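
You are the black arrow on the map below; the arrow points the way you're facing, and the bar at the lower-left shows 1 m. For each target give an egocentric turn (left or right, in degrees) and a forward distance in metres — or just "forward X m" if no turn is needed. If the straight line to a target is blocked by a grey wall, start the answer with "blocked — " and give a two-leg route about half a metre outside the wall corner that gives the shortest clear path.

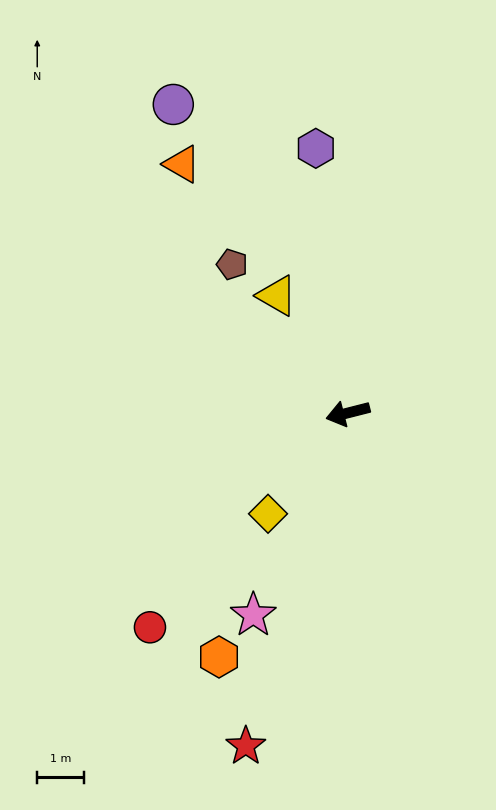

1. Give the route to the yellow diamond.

turn left 37°, forward 2.7 m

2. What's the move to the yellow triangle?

turn right 73°, forward 2.9 m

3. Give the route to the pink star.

turn left 51°, forward 4.7 m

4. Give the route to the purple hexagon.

turn right 97°, forward 5.6 m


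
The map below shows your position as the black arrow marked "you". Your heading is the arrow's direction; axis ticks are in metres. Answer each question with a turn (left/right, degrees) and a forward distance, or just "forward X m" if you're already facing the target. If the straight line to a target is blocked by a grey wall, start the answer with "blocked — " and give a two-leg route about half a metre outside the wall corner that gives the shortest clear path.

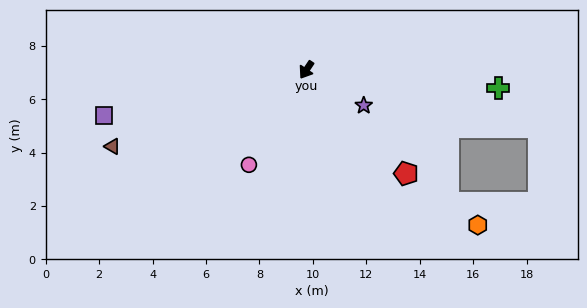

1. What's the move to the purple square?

turn right 44°, forward 7.8 m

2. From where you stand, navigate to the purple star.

turn left 92°, forward 2.5 m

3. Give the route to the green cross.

turn left 118°, forward 7.2 m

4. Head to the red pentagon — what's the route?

turn left 78°, forward 5.4 m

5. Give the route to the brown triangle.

turn right 35°, forward 7.8 m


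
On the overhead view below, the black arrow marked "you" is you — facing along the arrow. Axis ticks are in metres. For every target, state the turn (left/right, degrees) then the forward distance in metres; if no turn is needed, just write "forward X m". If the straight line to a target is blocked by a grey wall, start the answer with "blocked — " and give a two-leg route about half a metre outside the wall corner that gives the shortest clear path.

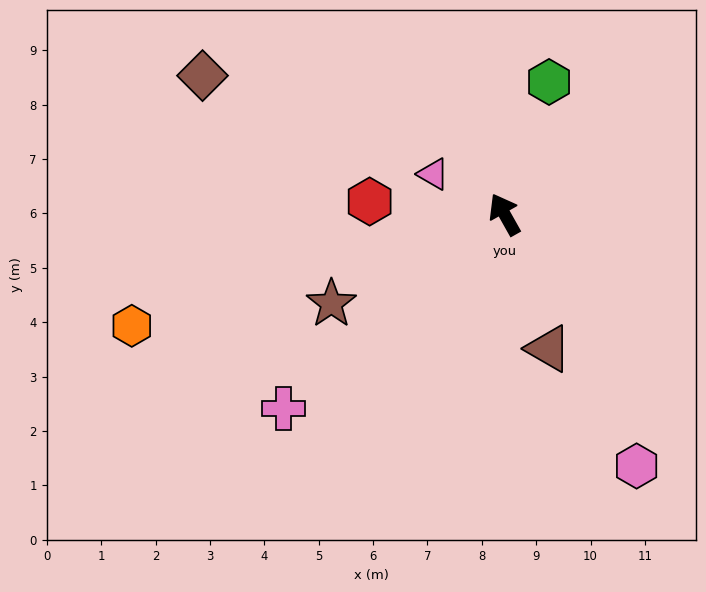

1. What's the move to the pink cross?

turn left 102°, forward 5.4 m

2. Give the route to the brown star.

turn left 88°, forward 3.6 m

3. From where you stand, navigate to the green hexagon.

turn right 48°, forward 2.6 m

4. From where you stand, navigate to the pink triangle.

turn left 31°, forward 1.5 m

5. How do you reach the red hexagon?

turn left 55°, forward 2.5 m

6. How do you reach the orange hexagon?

turn left 77°, forward 7.2 m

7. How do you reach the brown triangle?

turn left 169°, forward 2.6 m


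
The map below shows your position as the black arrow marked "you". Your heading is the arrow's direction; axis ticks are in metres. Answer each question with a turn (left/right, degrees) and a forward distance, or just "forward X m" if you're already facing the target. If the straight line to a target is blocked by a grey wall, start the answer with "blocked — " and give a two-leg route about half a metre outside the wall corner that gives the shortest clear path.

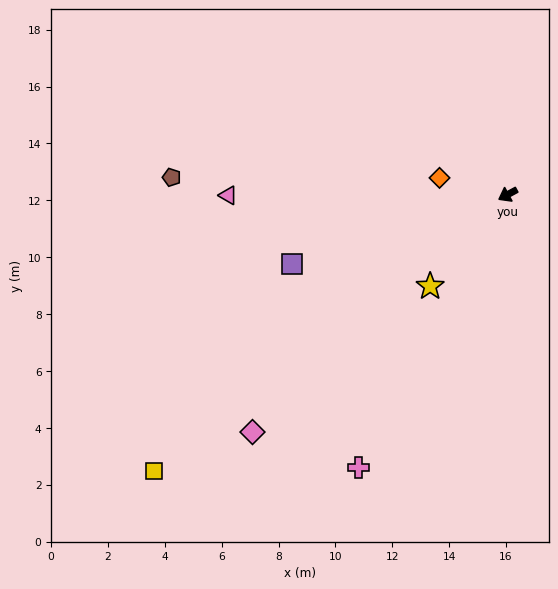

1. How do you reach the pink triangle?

turn right 28°, forward 9.8 m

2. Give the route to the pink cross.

turn left 33°, forward 10.9 m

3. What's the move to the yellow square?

turn left 10°, forward 15.8 m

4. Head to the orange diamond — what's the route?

turn right 42°, forward 2.5 m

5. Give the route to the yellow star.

turn left 21°, forward 4.2 m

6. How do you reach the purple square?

turn right 11°, forward 8.0 m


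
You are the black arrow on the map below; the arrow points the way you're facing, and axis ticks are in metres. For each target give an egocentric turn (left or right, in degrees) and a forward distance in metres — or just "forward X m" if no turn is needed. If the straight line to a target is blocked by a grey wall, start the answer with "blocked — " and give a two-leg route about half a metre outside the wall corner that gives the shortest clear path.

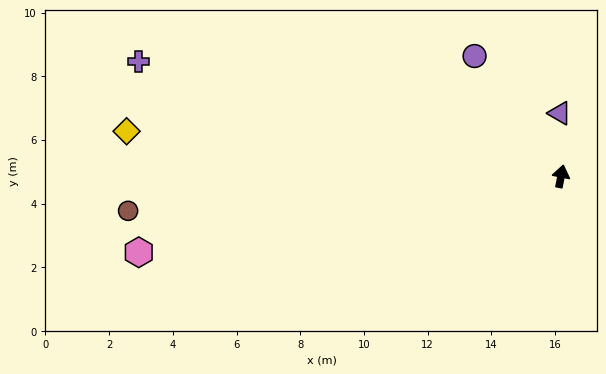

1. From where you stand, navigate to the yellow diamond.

turn left 95°, forward 13.7 m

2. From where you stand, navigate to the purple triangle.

turn left 13°, forward 2.0 m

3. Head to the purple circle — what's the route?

turn left 47°, forward 4.6 m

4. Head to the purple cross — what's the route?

turn left 86°, forward 13.8 m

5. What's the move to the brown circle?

turn left 106°, forward 13.6 m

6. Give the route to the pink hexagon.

turn left 112°, forward 13.5 m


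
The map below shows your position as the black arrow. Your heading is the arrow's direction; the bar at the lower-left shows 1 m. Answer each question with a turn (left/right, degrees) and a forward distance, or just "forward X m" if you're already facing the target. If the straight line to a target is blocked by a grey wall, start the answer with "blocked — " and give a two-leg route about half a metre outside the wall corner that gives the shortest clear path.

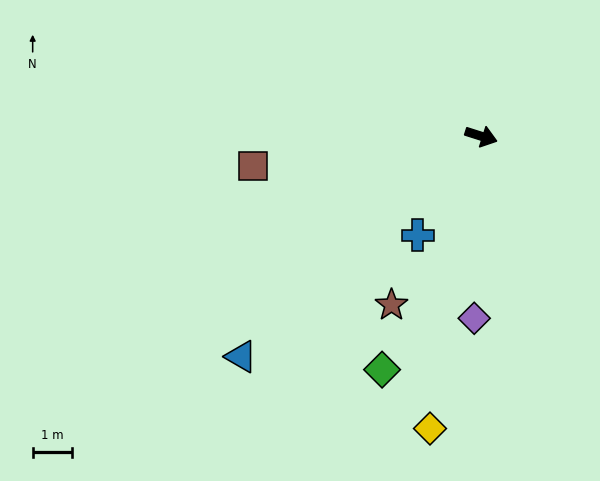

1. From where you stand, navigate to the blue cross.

turn right 105°, forward 3.0 m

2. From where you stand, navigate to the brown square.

turn right 155°, forward 5.9 m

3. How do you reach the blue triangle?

turn right 120°, forward 8.4 m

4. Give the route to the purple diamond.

turn right 75°, forward 4.7 m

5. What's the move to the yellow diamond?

turn right 82°, forward 7.6 m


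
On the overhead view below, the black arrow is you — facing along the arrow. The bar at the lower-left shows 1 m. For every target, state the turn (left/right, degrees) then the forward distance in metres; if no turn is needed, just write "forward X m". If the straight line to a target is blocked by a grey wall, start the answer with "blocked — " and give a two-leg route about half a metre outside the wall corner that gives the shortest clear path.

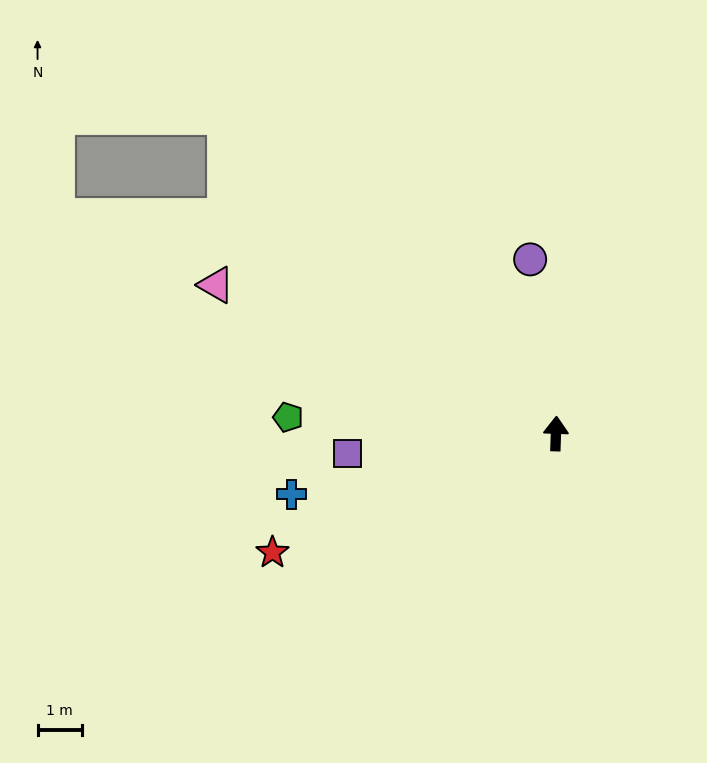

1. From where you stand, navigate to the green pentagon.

turn left 88°, forward 6.1 m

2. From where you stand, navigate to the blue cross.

turn left 105°, forward 6.2 m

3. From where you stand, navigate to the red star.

turn left 115°, forward 7.0 m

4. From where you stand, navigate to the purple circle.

turn left 10°, forward 4.0 m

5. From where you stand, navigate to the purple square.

turn left 97°, forward 4.7 m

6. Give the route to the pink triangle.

turn left 68°, forward 8.4 m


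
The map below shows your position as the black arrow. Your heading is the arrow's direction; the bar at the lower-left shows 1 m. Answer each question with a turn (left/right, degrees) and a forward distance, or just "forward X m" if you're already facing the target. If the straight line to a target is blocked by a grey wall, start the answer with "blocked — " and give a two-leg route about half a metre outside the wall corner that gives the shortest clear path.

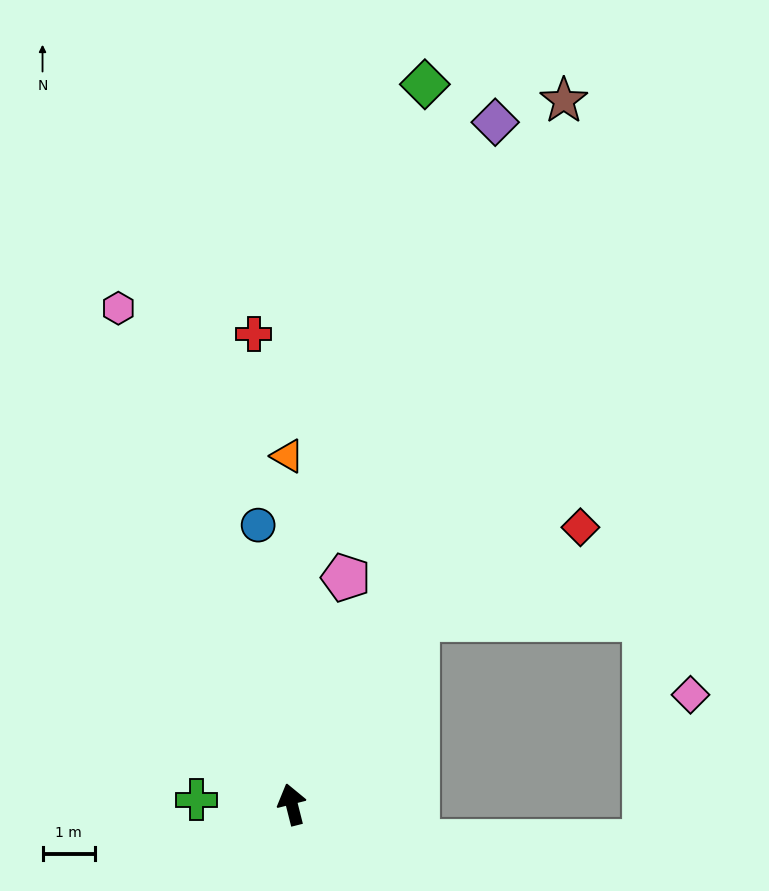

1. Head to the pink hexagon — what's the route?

turn left 5°, forward 10.0 m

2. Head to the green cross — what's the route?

turn left 73°, forward 1.8 m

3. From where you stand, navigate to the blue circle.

turn right 7°, forward 5.4 m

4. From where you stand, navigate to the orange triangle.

turn right 13°, forward 6.6 m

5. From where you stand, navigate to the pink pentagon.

turn right 28°, forward 4.4 m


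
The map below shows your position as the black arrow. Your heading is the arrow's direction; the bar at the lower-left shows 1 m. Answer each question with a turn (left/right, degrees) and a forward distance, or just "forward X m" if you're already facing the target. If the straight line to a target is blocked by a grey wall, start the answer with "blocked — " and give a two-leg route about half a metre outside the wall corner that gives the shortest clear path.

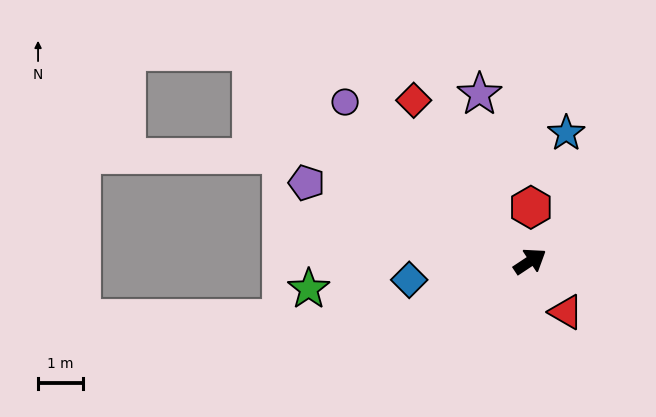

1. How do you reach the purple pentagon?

turn left 127°, forward 5.2 m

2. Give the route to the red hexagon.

turn left 56°, forward 1.2 m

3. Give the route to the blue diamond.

turn left 155°, forward 2.7 m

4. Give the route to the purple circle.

turn left 106°, forward 5.4 m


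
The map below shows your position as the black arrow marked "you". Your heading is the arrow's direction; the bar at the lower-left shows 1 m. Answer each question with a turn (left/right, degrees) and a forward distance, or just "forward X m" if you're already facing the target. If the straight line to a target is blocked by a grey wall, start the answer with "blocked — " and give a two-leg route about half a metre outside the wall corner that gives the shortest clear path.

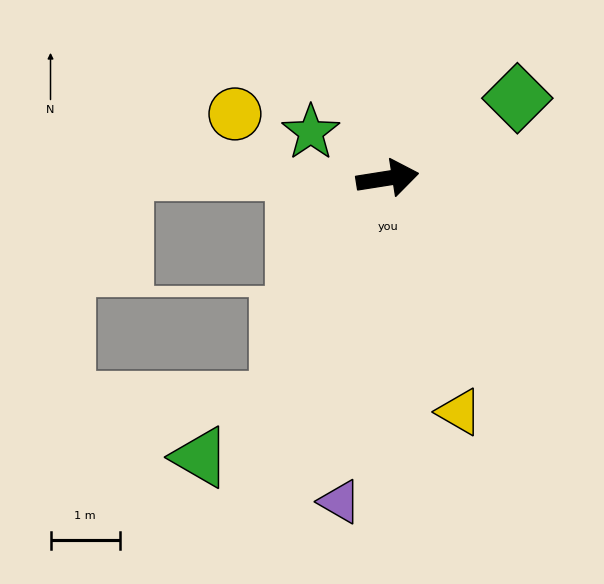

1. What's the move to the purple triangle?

turn right 107°, forward 4.7 m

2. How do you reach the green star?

turn left 140°, forward 1.3 m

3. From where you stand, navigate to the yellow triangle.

turn right 82°, forward 3.5 m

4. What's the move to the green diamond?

turn left 23°, forward 2.2 m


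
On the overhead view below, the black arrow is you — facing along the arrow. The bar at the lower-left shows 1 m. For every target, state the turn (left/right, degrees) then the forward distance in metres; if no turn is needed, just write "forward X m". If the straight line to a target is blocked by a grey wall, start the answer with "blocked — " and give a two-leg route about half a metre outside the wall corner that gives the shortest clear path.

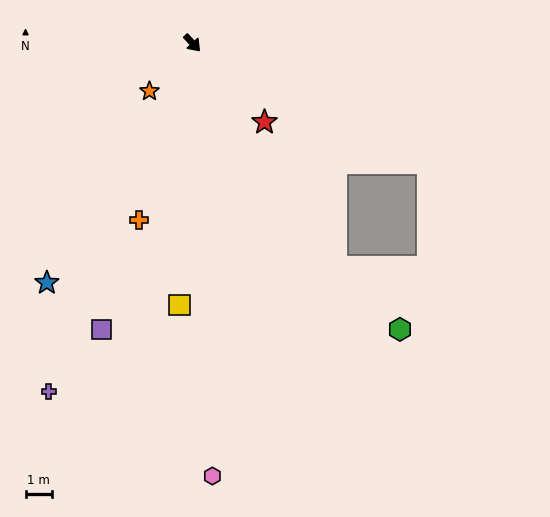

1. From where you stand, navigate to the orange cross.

turn right 59°, forward 6.9 m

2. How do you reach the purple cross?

turn right 65°, forward 14.1 m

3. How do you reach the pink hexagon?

turn right 40°, forward 16.2 m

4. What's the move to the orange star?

turn right 84°, forward 2.4 m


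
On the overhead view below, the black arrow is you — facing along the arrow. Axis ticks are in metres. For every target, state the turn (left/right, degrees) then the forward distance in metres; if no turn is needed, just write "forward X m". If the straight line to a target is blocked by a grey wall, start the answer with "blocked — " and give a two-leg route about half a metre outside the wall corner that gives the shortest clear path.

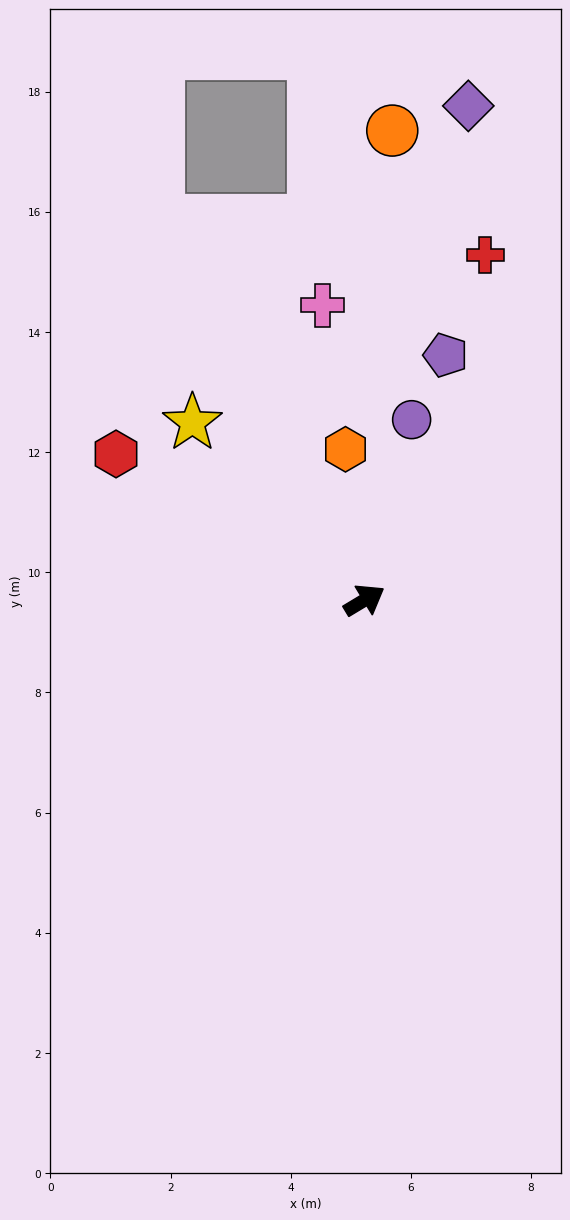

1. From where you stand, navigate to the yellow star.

turn left 103°, forward 4.1 m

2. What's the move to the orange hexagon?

turn left 66°, forward 2.5 m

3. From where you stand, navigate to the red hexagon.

turn left 118°, forward 4.8 m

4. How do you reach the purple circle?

turn left 44°, forward 3.1 m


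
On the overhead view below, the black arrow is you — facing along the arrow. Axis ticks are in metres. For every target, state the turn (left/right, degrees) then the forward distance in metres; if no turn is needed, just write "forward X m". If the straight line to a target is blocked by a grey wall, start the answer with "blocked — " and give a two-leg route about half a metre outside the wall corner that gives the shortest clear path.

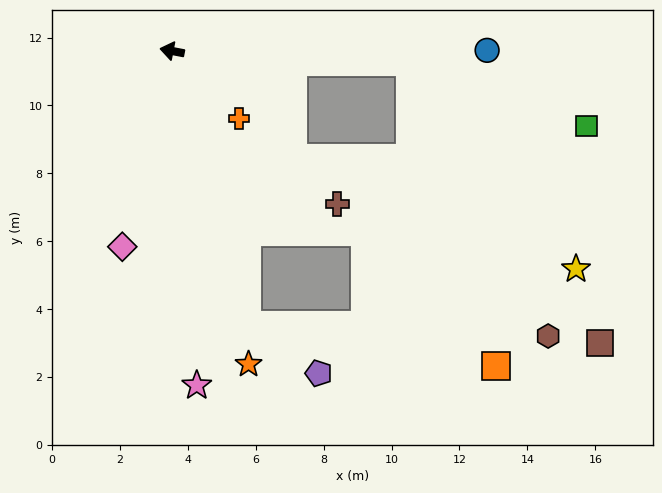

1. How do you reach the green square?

blocked — turn right 172°, forward 7.0 m, then turn right 17°, forward 5.5 m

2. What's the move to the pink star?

turn left 105°, forward 9.9 m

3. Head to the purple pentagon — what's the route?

blocked — turn left 116°, forward 8.4 m, then turn left 41°, forward 2.6 m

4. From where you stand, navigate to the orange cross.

turn left 146°, forward 2.8 m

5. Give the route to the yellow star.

blocked — turn right 172°, forward 7.0 m, then turn right 48°, forward 7.8 m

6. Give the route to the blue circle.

turn right 169°, forward 9.3 m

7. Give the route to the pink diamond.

turn left 87°, forward 5.9 m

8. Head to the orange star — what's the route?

turn left 115°, forward 9.5 m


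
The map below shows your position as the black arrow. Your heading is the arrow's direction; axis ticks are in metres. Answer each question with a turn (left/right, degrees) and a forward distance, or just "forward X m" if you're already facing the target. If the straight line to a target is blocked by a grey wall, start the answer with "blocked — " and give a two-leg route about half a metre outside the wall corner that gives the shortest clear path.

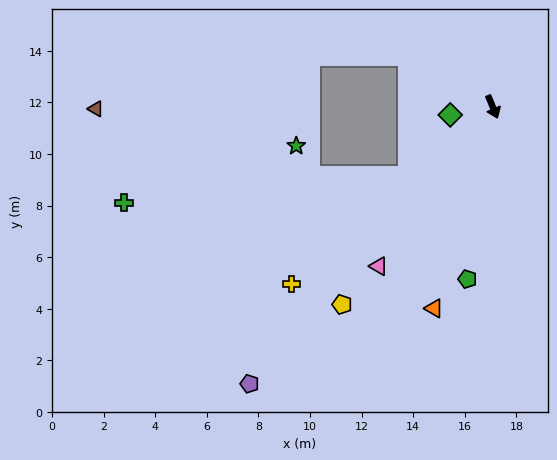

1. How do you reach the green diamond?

turn right 102°, forward 1.7 m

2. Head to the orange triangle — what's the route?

turn right 39°, forward 8.1 m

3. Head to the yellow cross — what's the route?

turn right 71°, forward 10.4 m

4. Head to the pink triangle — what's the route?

turn right 58°, forward 7.6 m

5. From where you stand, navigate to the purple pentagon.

turn right 64°, forward 14.3 m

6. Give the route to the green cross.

blocked — turn right 73°, forward 4.2 m, then turn right 34°, forward 11.1 m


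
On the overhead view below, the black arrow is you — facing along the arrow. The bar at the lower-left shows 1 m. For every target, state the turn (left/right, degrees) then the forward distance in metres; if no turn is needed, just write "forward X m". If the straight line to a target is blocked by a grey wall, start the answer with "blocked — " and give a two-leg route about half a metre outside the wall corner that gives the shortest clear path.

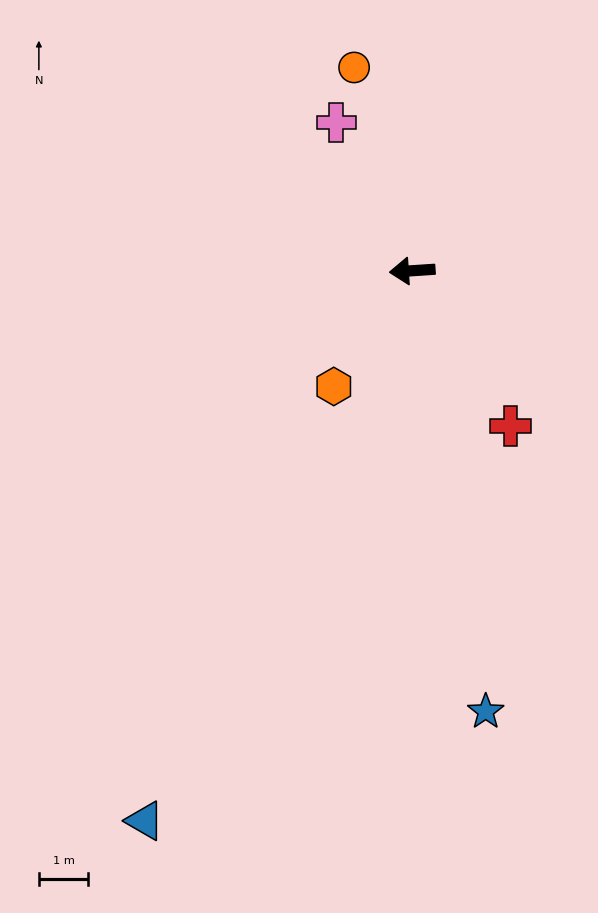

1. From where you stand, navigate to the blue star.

turn left 96°, forward 9.0 m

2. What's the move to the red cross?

turn left 119°, forward 3.7 m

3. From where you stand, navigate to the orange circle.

turn right 78°, forward 4.3 m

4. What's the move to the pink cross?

turn right 67°, forward 3.4 m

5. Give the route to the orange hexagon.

turn left 52°, forward 2.8 m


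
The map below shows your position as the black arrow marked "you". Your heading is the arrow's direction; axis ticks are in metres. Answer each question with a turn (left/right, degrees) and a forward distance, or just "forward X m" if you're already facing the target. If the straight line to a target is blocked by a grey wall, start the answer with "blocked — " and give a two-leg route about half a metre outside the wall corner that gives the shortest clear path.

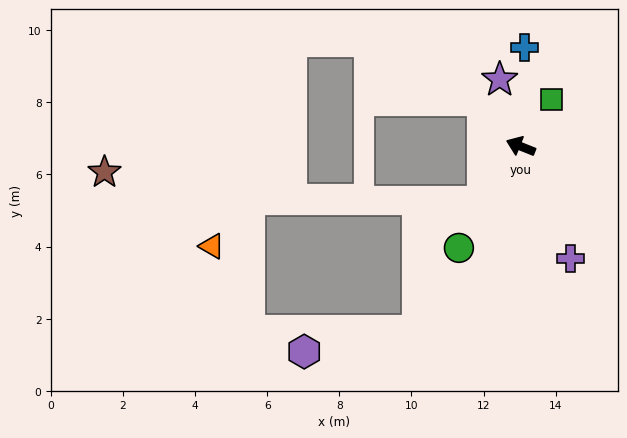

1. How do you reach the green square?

turn right 101°, forward 1.6 m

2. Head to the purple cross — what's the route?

turn left 136°, forward 3.4 m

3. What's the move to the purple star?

turn right 51°, forward 1.9 m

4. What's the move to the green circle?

turn left 80°, forward 3.3 m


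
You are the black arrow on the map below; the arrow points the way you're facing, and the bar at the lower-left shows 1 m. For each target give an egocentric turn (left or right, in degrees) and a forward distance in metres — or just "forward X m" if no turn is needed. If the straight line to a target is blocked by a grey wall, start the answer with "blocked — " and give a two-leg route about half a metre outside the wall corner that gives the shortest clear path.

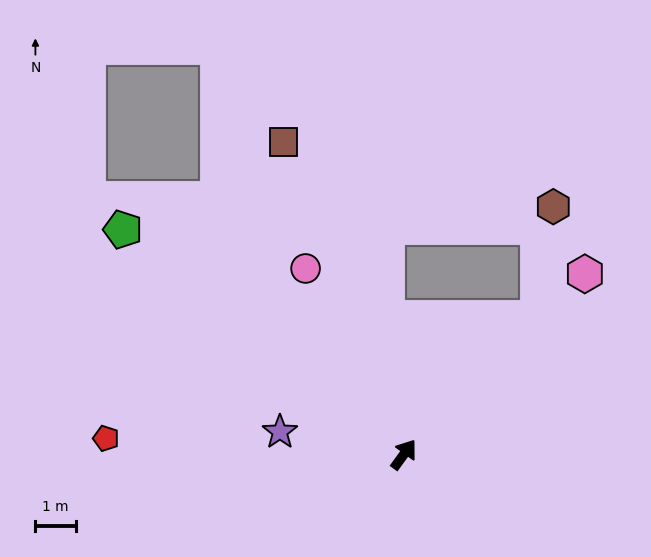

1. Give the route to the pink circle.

turn left 64°, forward 5.2 m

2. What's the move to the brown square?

turn left 57°, forward 8.2 m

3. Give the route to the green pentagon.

turn left 87°, forward 8.9 m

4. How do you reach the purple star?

turn left 116°, forward 3.1 m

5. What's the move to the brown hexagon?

blocked — turn right 8°, forward 4.7 m, then turn left 36°, forward 2.8 m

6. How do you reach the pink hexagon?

turn right 9°, forward 6.3 m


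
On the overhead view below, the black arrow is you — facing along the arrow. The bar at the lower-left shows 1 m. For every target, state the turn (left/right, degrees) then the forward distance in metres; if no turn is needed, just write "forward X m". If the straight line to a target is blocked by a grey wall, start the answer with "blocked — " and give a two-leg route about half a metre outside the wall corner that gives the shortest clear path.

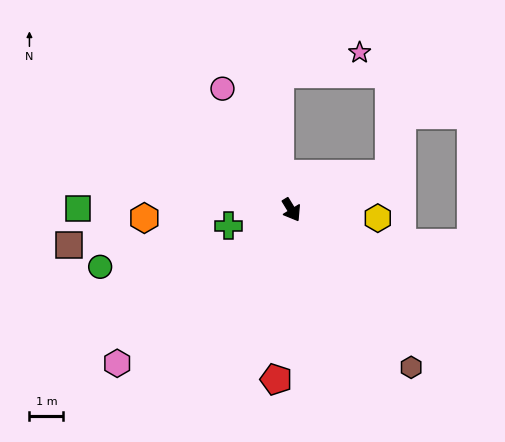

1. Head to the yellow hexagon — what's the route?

turn left 53°, forward 2.6 m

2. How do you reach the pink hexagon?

turn right 80°, forward 6.8 m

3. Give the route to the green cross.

turn right 107°, forward 1.9 m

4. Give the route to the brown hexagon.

turn left 6°, forward 5.8 m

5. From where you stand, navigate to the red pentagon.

turn right 37°, forward 5.0 m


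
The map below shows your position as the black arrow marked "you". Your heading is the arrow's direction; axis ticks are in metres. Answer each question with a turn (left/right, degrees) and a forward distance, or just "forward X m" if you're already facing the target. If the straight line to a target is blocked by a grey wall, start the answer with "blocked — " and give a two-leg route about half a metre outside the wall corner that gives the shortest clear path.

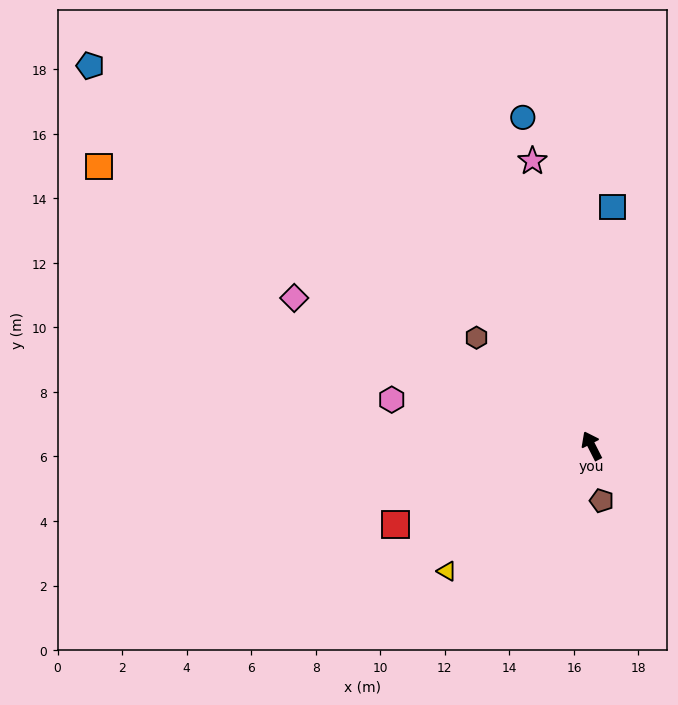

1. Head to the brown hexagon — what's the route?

turn left 20°, forward 4.9 m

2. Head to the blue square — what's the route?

turn right 32°, forward 7.4 m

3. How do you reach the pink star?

turn right 15°, forward 9.0 m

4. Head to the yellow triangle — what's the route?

turn left 104°, forward 5.9 m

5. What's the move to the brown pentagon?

turn left 163°, forward 1.7 m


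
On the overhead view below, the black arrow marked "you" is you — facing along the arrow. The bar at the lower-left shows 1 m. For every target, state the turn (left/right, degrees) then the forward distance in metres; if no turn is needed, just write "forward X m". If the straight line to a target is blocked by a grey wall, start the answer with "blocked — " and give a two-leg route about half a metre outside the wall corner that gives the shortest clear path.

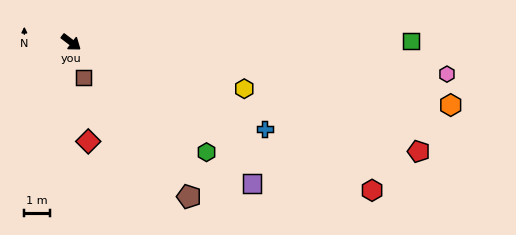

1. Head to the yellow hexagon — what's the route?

turn left 22°, forward 7.0 m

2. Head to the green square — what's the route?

turn left 37°, forward 13.3 m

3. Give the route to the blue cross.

turn left 13°, forward 8.3 m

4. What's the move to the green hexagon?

forward 6.8 m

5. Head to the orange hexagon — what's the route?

turn left 28°, forward 15.1 m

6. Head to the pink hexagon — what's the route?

turn left 32°, forward 14.8 m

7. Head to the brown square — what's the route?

turn right 33°, forward 1.5 m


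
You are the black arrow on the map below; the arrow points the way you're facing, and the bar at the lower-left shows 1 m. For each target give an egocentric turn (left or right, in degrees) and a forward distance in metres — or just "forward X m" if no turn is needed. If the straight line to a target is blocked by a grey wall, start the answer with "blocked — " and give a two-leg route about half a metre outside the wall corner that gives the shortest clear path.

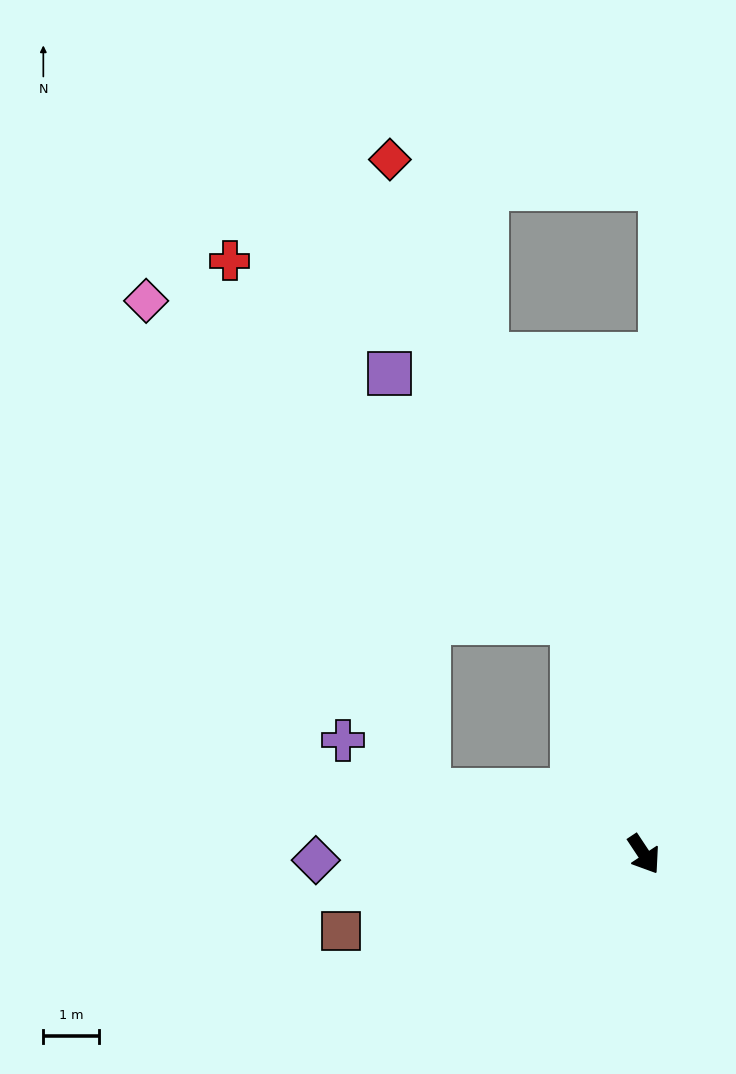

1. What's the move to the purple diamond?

turn right 123°, forward 5.9 m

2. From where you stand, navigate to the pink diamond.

blocked — turn left 163°, forward 4.4 m, then turn left 37°, forward 9.7 m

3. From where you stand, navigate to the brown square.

turn right 109°, forward 5.7 m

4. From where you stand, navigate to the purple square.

blocked — turn left 163°, forward 4.4 m, then turn left 20°, forward 5.6 m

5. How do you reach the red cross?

blocked — turn right 140°, forward 4.1 m, then turn right 53°, forward 10.3 m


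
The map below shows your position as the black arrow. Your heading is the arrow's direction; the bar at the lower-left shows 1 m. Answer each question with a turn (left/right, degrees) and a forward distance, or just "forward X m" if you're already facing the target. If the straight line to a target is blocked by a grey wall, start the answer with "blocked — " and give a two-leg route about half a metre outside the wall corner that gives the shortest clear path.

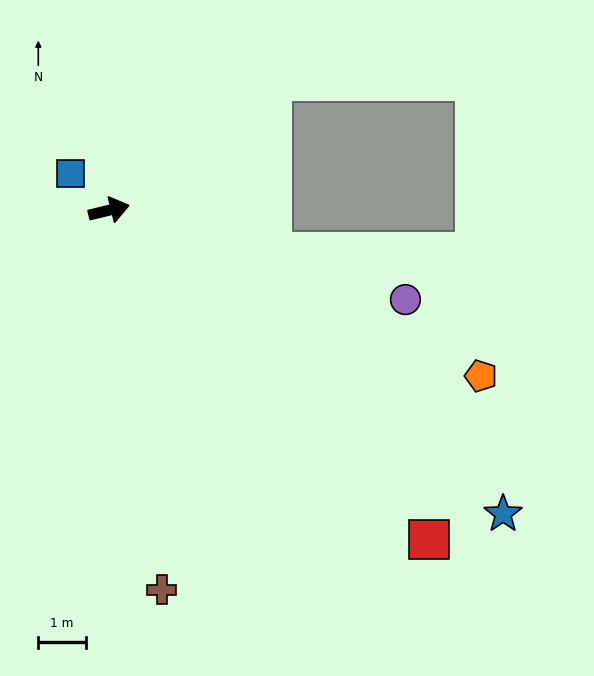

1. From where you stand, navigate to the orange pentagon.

turn right 38°, forward 8.5 m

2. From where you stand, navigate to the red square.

turn right 59°, forward 9.6 m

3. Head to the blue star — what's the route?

turn right 51°, forward 10.4 m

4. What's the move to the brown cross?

turn right 96°, forward 8.0 m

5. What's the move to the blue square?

turn left 123°, forward 1.1 m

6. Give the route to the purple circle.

turn right 30°, forward 6.5 m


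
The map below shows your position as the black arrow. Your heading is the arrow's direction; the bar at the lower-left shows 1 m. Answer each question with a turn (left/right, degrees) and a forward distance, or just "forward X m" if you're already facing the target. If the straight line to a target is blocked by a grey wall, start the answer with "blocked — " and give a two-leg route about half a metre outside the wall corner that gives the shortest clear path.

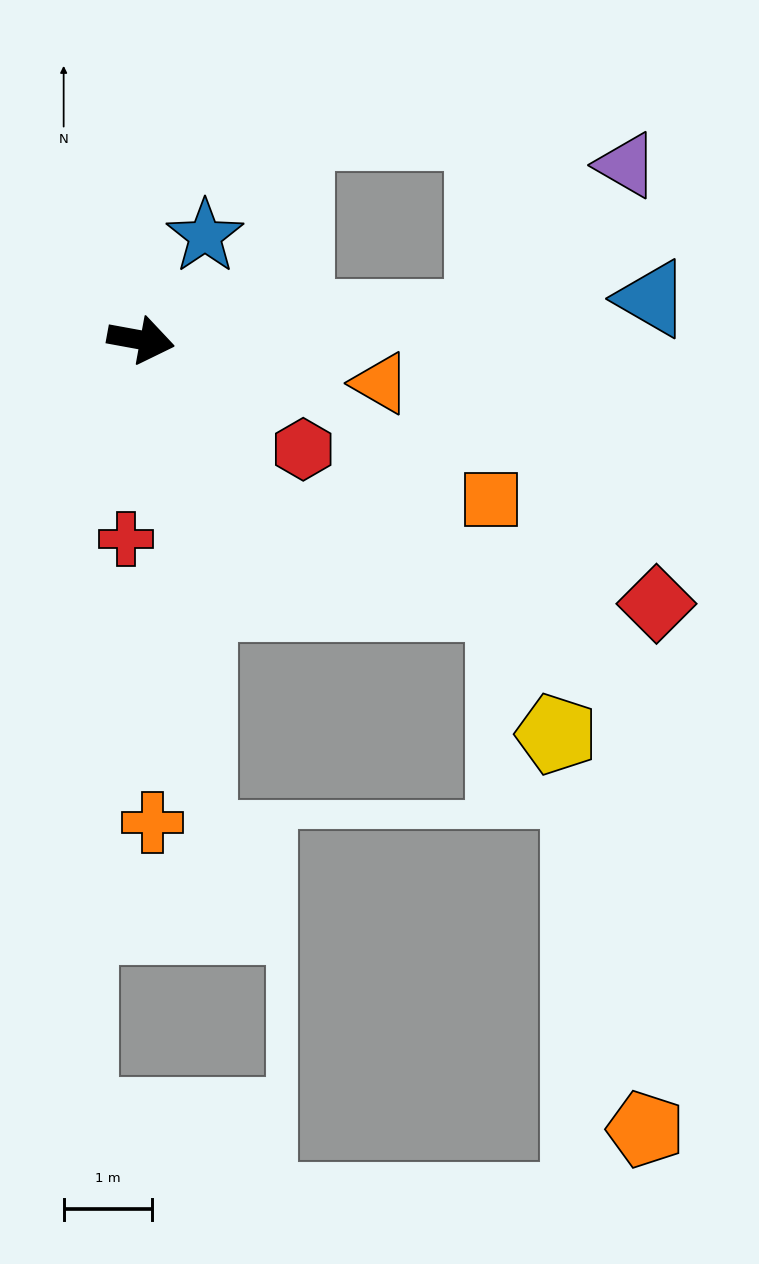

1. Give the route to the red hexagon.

turn right 24°, forward 2.2 m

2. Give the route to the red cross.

turn right 84°, forward 2.3 m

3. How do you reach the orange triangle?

forward 2.8 m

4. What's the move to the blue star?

turn left 69°, forward 1.4 m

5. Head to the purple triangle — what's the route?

blocked — turn left 14°, forward 3.9 m, then turn left 43°, forward 2.4 m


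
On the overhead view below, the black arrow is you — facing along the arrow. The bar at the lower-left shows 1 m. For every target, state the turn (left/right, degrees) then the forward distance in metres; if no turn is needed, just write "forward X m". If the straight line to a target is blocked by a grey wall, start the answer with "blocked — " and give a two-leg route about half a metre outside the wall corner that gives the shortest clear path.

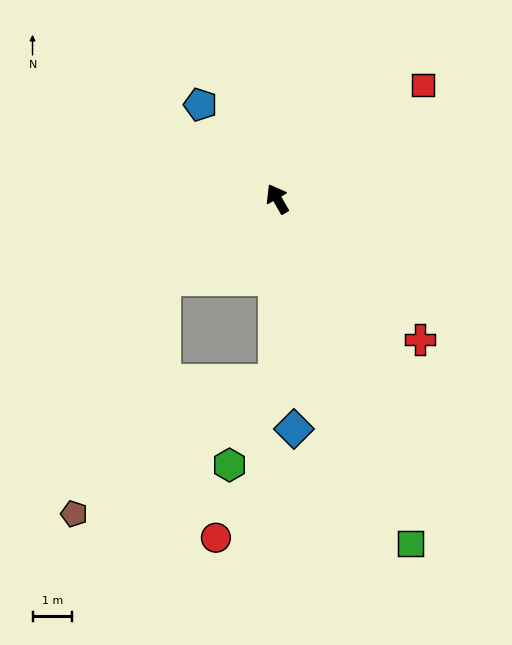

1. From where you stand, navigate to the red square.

turn right 82°, forward 4.7 m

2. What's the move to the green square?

turn left 171°, forward 9.4 m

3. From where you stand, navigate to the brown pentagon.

blocked — turn left 95°, forward 3.5 m, then turn left 34°, forward 6.4 m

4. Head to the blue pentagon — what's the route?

turn left 9°, forward 3.1 m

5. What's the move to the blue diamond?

turn left 154°, forward 5.8 m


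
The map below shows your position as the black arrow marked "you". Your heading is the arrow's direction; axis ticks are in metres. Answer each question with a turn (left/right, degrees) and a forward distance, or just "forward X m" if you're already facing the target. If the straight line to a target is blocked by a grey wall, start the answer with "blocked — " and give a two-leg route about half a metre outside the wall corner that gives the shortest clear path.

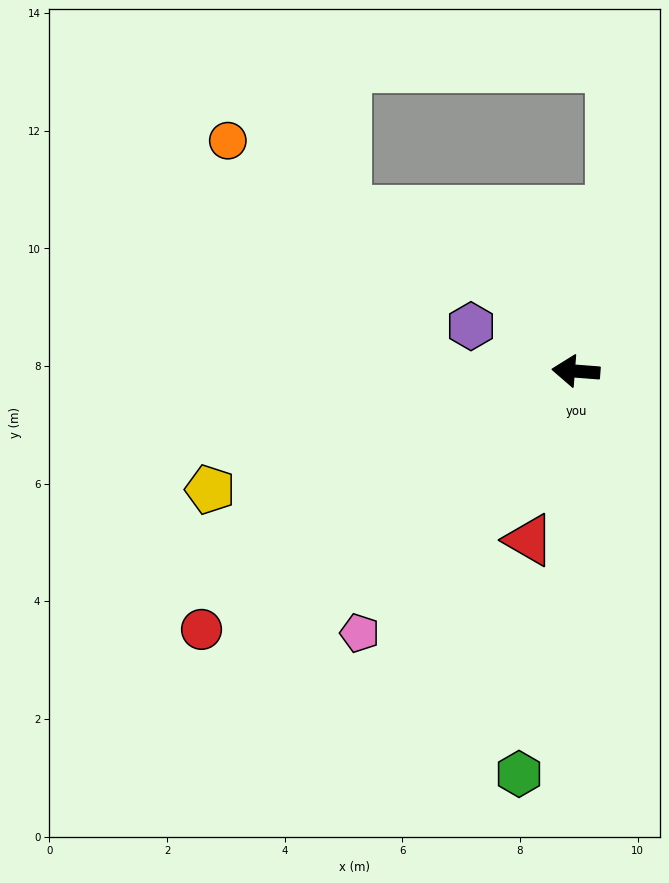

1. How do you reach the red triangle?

turn left 79°, forward 3.0 m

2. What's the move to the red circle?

turn left 39°, forward 7.7 m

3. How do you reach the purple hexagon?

turn right 19°, forward 1.9 m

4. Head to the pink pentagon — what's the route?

turn left 55°, forward 5.8 m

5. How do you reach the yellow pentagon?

turn left 22°, forward 6.5 m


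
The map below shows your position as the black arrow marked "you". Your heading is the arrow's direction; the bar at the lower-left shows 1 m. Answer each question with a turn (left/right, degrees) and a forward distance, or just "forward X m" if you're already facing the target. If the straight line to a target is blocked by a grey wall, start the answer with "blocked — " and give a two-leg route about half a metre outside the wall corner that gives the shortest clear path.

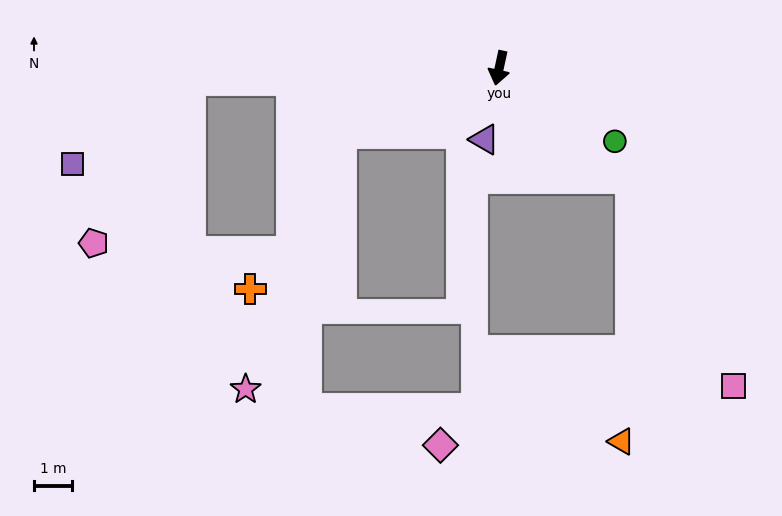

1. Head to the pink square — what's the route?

blocked — turn left 62°, forward 4.5 m, then turn right 24°, forward 6.0 m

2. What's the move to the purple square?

blocked — turn right 76°, forward 8.1 m, then turn left 34°, forward 3.8 m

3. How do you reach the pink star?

blocked — turn right 55°, forward 4.5 m, then turn left 47°, forward 7.1 m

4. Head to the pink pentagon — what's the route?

blocked — turn right 76°, forward 8.1 m, then turn left 58°, forward 5.0 m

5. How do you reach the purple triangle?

forward 1.9 m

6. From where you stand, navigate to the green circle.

turn left 70°, forward 3.6 m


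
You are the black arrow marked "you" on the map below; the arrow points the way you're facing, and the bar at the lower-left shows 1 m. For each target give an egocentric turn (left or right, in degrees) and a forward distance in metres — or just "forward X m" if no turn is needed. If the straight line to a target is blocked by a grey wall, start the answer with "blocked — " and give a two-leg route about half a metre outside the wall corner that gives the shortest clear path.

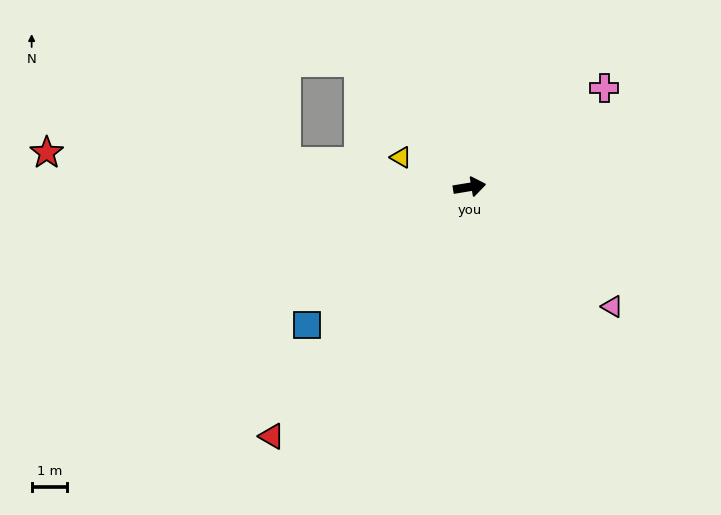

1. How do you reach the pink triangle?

turn right 49°, forward 5.3 m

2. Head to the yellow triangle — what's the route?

turn left 147°, forward 2.1 m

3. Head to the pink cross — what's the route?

turn left 27°, forward 4.7 m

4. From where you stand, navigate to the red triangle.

turn right 138°, forward 9.0 m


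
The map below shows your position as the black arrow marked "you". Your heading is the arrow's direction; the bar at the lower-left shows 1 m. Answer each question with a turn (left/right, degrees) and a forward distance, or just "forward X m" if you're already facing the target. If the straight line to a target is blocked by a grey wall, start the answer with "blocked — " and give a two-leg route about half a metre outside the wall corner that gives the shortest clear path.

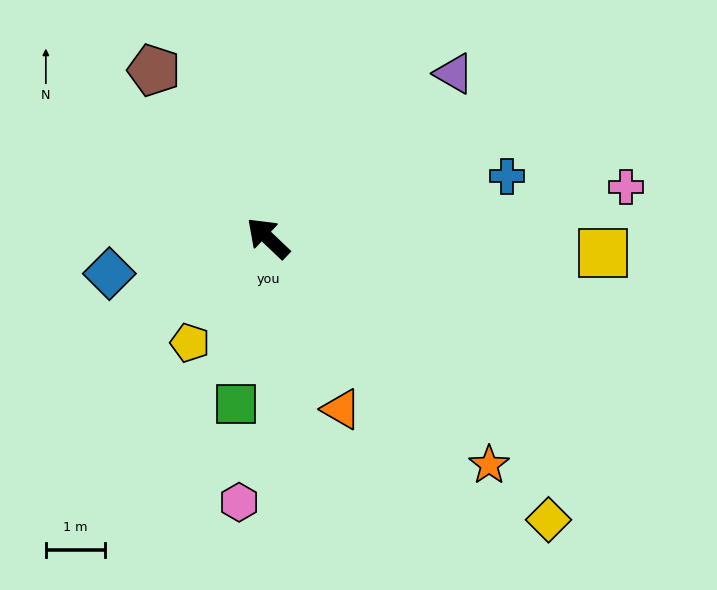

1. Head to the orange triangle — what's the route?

turn left 157°, forward 3.1 m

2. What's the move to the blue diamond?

turn left 56°, forward 2.7 m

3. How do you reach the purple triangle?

turn right 95°, forward 4.2 m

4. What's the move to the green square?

turn left 123°, forward 2.8 m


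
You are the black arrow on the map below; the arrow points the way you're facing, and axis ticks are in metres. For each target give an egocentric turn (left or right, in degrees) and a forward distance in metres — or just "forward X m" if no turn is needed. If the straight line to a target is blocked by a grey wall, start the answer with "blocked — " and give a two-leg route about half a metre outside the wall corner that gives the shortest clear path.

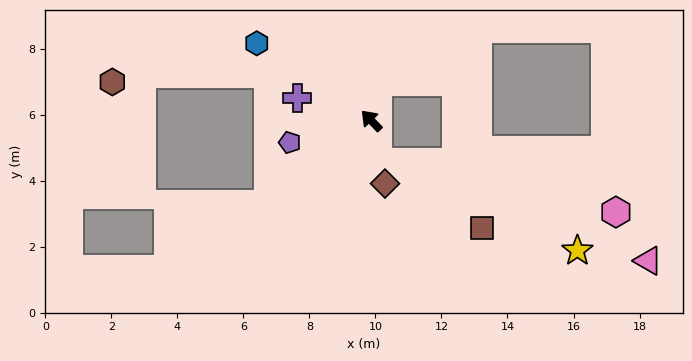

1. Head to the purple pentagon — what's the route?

turn left 61°, forward 2.6 m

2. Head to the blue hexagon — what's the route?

turn left 12°, forward 4.2 m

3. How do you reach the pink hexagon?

blocked — turn left 146°, forward 1.3 m, then turn left 68°, forward 7.4 m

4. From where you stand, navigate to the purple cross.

turn left 29°, forward 2.3 m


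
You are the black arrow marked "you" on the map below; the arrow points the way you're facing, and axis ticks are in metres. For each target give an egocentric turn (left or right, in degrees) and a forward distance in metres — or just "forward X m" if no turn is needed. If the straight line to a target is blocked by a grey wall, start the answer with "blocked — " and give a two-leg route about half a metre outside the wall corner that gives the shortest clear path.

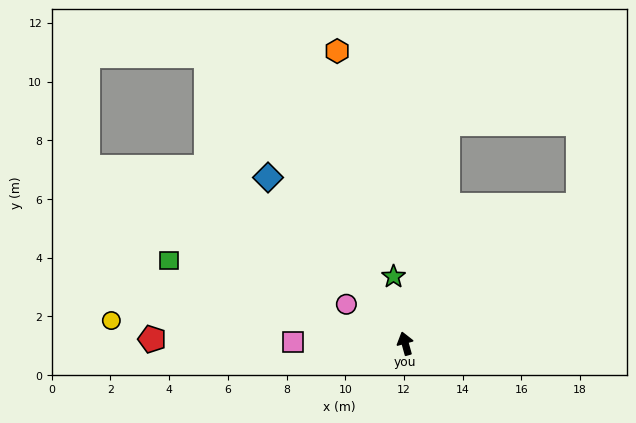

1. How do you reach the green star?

turn right 6°, forward 2.3 m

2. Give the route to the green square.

turn left 55°, forward 8.5 m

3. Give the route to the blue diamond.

turn left 24°, forward 7.3 m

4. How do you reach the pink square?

turn left 74°, forward 3.8 m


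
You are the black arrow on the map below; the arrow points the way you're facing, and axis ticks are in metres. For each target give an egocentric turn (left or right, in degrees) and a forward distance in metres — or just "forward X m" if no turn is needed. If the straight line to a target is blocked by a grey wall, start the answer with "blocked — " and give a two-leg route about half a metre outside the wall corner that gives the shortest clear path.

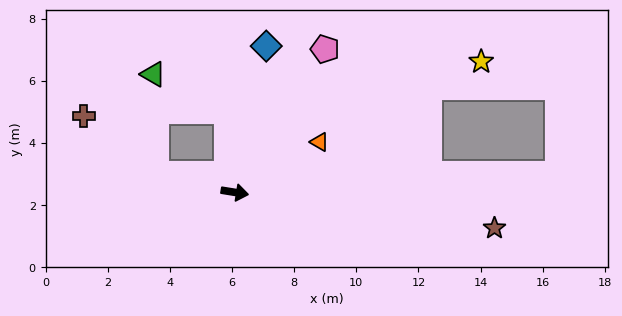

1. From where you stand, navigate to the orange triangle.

turn left 40°, forward 3.2 m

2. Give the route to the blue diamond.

turn left 87°, forward 4.8 m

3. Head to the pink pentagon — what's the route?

turn left 67°, forward 5.4 m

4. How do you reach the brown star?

forward 8.4 m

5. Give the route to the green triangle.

blocked — turn left 104°, forward 2.6 m, then turn left 59°, forward 2.7 m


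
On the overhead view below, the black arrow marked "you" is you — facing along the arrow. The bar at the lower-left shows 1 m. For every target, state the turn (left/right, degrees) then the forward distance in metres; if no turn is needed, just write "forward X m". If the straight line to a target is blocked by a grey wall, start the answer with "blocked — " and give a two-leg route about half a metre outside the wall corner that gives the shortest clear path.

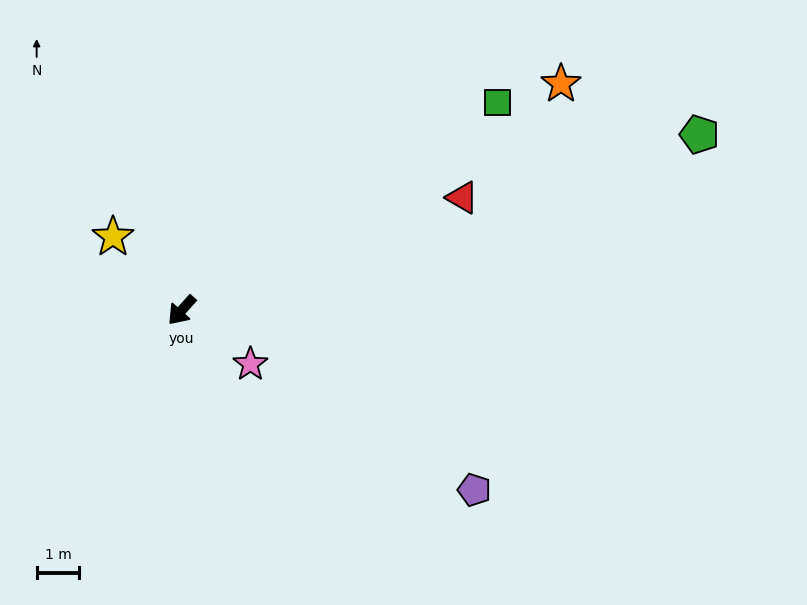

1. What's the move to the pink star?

turn left 94°, forward 2.0 m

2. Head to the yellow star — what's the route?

turn right 95°, forward 2.4 m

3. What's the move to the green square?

turn left 165°, forward 8.9 m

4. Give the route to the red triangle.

turn left 154°, forward 7.1 m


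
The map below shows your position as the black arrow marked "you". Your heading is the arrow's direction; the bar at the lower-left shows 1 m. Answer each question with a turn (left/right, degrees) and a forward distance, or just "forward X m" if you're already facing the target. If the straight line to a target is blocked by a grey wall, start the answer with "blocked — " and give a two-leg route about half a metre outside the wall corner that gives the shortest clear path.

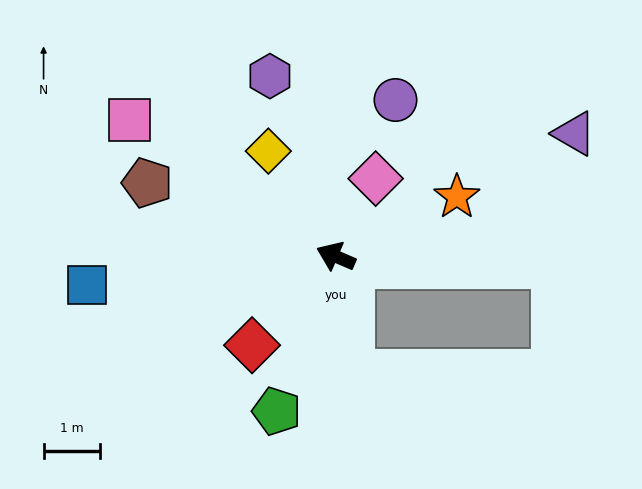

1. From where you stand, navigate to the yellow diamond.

turn right 34°, forward 2.2 m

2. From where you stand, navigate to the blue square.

turn left 30°, forward 4.4 m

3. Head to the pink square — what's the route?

turn right 10°, forward 4.4 m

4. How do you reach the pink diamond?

turn right 94°, forward 1.6 m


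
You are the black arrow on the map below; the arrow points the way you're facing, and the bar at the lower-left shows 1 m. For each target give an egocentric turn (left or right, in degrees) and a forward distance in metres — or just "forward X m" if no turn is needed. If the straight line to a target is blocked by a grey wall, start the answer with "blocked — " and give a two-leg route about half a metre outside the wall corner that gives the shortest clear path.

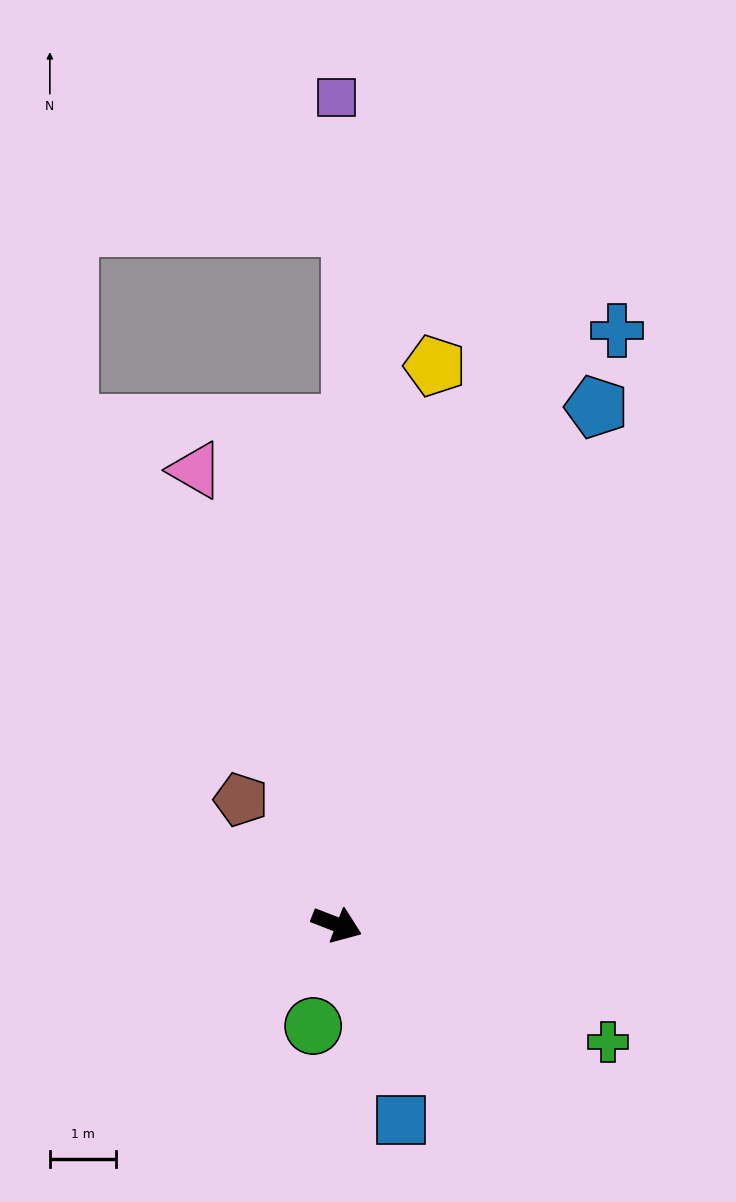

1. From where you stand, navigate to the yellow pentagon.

turn left 101°, forward 8.5 m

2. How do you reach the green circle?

turn right 82°, forward 1.6 m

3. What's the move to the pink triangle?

turn left 128°, forward 7.1 m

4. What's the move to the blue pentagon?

turn left 85°, forward 8.7 m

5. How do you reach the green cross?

turn right 2°, forward 4.4 m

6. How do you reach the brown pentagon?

turn left 149°, forward 2.4 m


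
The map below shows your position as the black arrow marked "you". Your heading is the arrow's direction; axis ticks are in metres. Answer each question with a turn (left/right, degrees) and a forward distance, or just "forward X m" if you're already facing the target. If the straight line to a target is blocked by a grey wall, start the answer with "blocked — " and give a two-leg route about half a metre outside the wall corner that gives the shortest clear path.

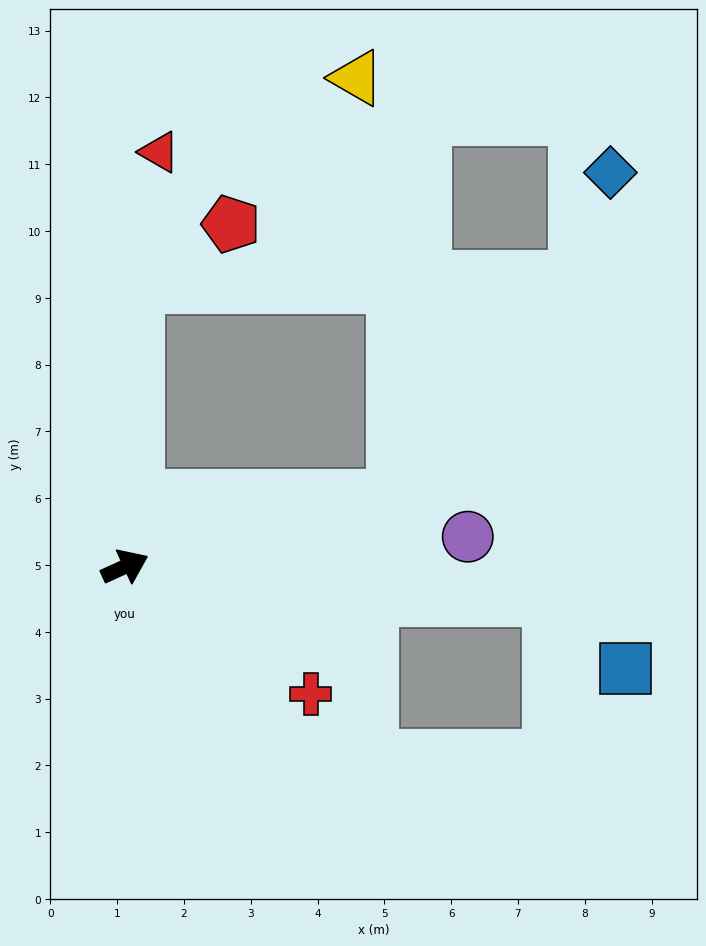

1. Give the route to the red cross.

turn right 59°, forward 3.4 m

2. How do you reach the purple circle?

turn right 19°, forward 5.2 m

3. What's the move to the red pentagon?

blocked — turn left 63°, forward 4.2 m, then turn right 55°, forward 1.7 m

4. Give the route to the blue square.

blocked — turn right 29°, forward 6.4 m, then turn right 39°, forward 1.5 m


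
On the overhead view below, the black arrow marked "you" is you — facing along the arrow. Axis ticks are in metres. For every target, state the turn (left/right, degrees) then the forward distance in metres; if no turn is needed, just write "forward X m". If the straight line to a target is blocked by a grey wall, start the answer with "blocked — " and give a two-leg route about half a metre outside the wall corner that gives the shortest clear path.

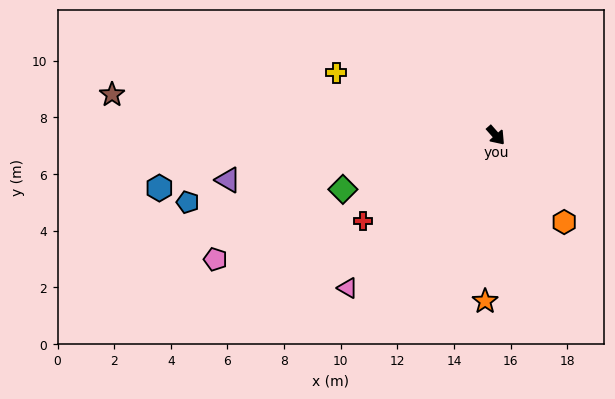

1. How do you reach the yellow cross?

turn right 153°, forward 6.1 m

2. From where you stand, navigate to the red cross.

turn right 99°, forward 5.6 m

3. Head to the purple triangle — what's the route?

turn right 122°, forward 9.6 m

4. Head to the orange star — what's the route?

turn right 45°, forward 5.9 m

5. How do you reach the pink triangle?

turn right 86°, forward 7.5 m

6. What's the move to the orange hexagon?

turn right 3°, forward 3.9 m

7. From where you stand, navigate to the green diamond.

turn right 112°, forward 5.7 m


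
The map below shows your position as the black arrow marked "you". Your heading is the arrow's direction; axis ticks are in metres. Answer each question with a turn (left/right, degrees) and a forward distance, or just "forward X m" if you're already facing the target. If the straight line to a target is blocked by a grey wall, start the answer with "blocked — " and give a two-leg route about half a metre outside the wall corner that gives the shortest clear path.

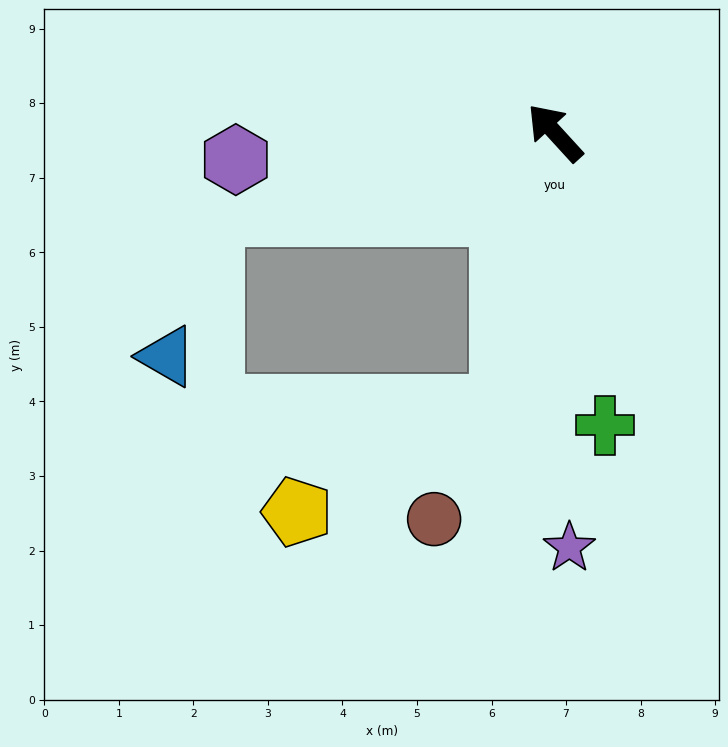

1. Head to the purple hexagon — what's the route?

turn left 52°, forward 4.3 m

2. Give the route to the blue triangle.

blocked — turn left 61°, forward 4.7 m, then turn left 59°, forward 2.0 m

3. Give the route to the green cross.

turn left 147°, forward 4.0 m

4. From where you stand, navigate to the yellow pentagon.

blocked — turn left 127°, forward 3.7 m, then turn right 52°, forward 3.1 m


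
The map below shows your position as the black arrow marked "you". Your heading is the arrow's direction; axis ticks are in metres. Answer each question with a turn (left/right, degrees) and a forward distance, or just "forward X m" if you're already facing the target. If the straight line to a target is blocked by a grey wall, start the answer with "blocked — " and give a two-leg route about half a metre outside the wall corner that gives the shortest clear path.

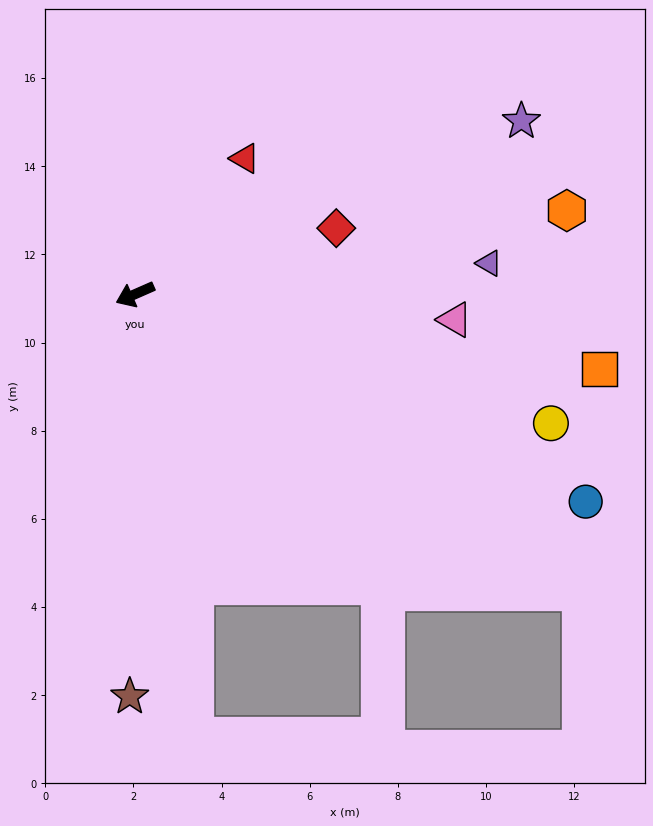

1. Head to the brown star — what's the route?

turn left 66°, forward 9.1 m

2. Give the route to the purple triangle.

turn left 161°, forward 8.1 m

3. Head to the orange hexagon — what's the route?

turn left 167°, forward 10.0 m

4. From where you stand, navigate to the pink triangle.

turn left 152°, forward 7.3 m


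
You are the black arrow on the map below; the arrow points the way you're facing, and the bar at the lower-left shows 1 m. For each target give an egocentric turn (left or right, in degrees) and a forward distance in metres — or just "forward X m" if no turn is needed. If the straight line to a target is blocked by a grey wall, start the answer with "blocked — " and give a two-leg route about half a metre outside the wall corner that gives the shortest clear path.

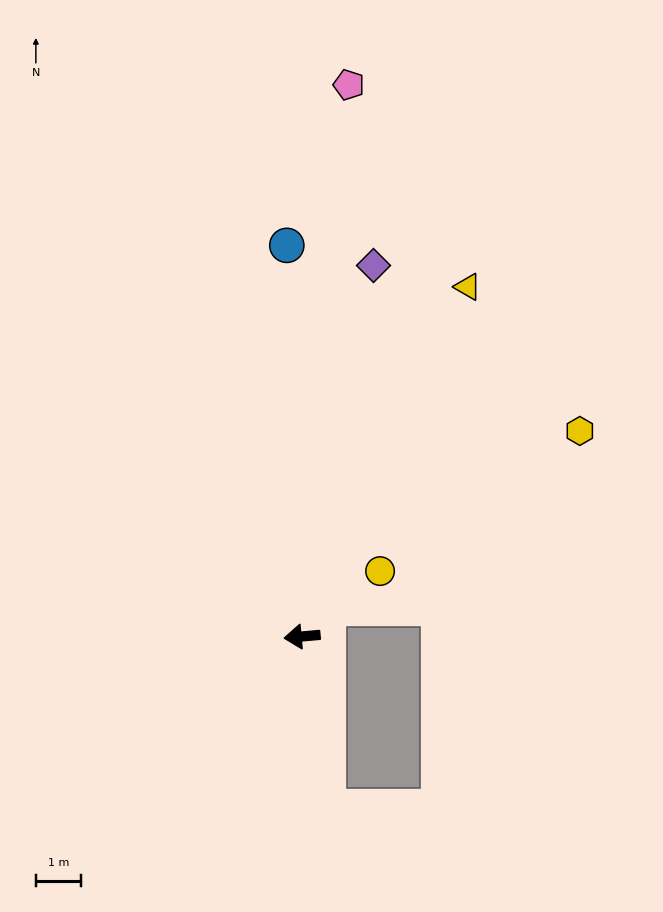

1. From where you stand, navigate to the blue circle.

turn right 93°, forward 8.7 m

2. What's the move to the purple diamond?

turn right 106°, forward 8.4 m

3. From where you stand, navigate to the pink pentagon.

turn right 100°, forward 12.3 m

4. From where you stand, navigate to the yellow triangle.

turn right 121°, forward 8.6 m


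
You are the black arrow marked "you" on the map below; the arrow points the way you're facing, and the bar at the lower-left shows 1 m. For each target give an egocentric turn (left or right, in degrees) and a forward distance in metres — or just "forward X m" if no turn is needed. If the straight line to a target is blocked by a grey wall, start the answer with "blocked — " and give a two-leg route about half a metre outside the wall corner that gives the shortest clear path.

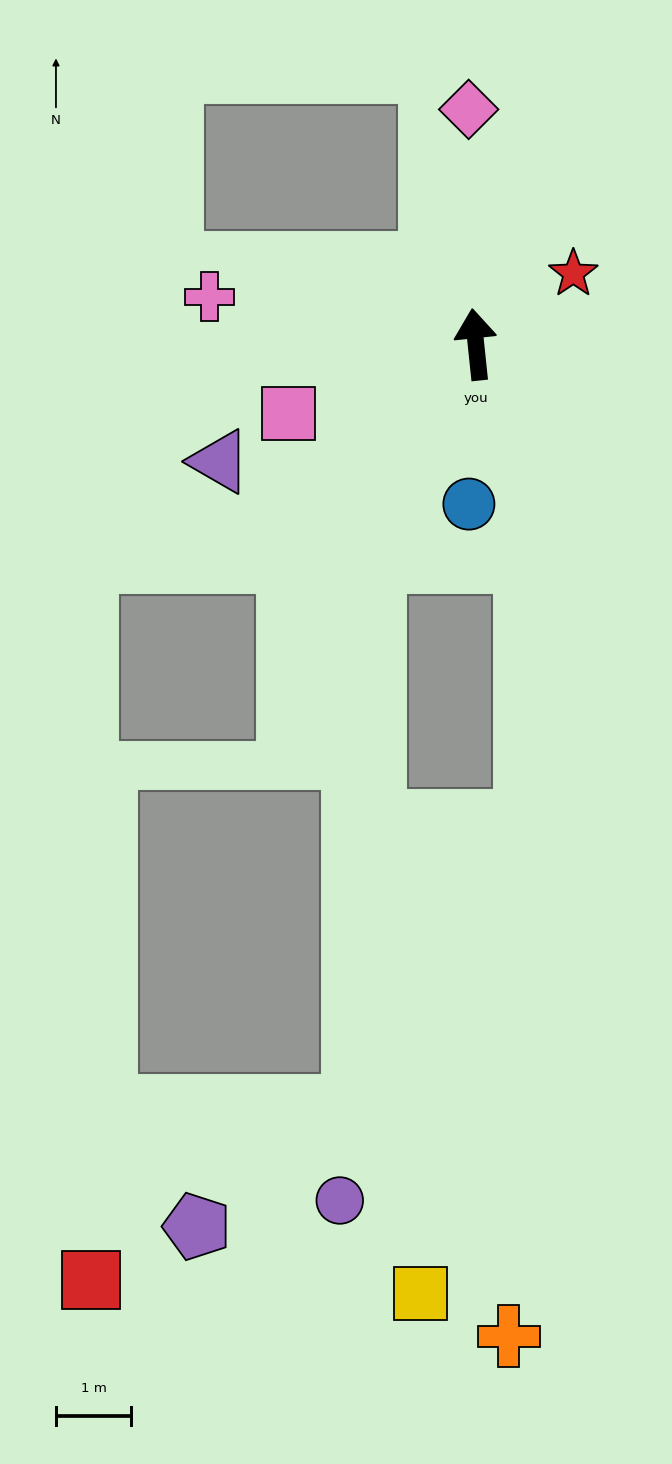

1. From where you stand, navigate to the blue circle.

turn left 171°, forward 2.1 m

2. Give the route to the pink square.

turn left 104°, forward 2.6 m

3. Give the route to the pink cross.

turn left 74°, forward 3.6 m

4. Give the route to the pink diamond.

turn right 4°, forward 3.1 m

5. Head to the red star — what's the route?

turn right 60°, forward 1.6 m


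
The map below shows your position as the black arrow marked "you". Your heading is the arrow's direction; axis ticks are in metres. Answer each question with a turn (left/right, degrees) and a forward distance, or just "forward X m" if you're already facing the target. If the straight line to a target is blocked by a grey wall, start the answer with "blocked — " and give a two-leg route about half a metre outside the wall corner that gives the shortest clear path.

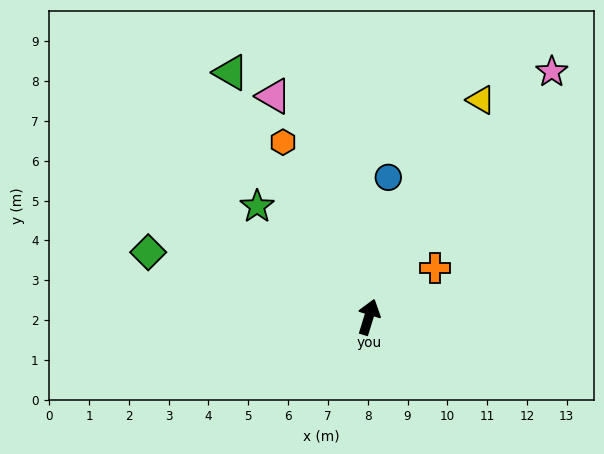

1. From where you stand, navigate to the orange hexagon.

turn left 43°, forward 4.9 m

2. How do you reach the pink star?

turn right 20°, forward 7.7 m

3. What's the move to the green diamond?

turn left 91°, forward 5.8 m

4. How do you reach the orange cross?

turn right 37°, forward 2.1 m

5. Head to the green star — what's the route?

turn left 62°, forward 3.9 m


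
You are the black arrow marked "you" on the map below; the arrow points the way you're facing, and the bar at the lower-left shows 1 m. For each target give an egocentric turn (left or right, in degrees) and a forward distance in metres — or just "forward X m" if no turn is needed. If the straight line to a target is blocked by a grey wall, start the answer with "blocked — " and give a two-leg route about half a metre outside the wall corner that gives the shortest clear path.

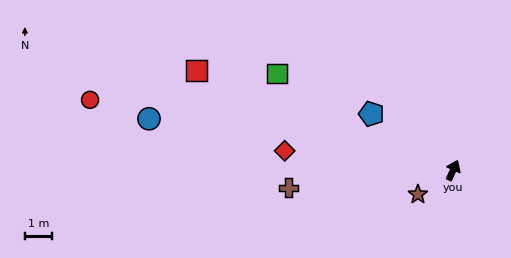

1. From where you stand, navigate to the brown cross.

turn left 120°, forward 6.2 m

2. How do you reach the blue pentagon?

turn left 80°, forward 3.7 m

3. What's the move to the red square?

turn left 93°, forward 10.4 m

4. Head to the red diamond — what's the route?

turn left 108°, forward 6.4 m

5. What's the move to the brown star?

turn left 149°, forward 1.6 m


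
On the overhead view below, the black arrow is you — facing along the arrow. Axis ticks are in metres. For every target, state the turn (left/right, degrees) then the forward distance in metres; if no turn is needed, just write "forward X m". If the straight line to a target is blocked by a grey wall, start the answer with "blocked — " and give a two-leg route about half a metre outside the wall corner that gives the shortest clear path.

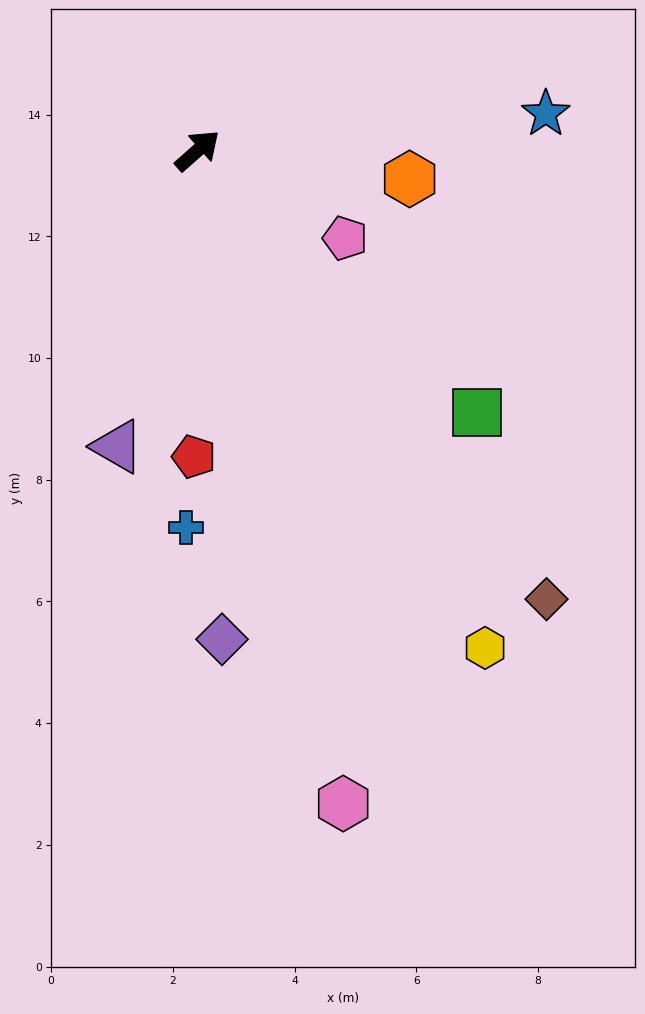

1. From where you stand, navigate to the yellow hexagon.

turn right 101°, forward 9.4 m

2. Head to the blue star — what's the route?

turn right 35°, forward 5.8 m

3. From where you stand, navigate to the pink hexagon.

turn right 119°, forward 11.0 m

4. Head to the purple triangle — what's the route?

turn right 147°, forward 5.0 m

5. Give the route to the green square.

turn right 85°, forward 6.3 m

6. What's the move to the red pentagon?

turn right 132°, forward 5.0 m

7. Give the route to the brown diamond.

turn right 94°, forward 9.3 m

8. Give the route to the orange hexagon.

turn right 49°, forward 3.5 m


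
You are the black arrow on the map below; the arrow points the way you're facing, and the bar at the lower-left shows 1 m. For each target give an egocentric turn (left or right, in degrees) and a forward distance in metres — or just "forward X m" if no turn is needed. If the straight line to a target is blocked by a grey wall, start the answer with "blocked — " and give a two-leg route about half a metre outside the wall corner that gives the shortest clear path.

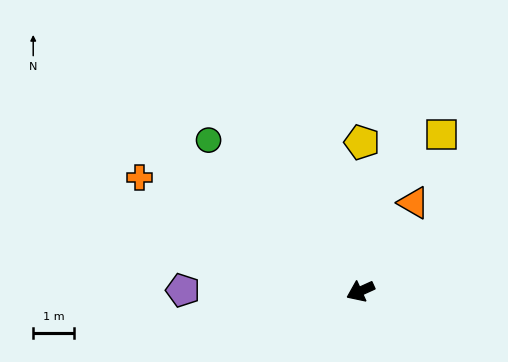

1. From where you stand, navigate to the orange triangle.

turn right 145°, forward 2.6 m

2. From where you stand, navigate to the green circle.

turn right 69°, forward 5.3 m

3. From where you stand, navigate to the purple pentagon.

turn right 25°, forward 4.4 m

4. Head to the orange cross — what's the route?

turn right 52°, forward 6.2 m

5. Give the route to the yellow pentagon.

turn right 115°, forward 3.7 m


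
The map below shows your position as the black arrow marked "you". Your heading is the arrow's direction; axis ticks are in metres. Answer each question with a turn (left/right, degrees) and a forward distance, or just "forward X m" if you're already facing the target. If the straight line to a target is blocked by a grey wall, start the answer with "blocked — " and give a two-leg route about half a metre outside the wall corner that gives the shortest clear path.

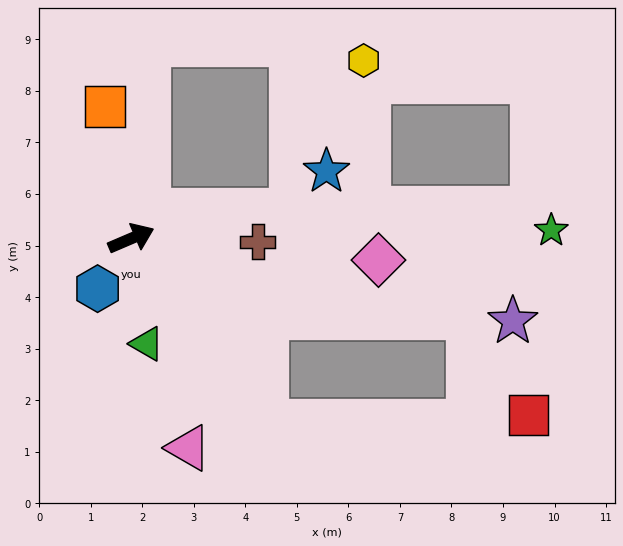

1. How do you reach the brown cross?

turn right 25°, forward 2.5 m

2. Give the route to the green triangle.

turn right 105°, forward 2.1 m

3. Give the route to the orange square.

turn left 78°, forward 2.6 m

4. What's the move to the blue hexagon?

turn right 147°, forward 1.2 m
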